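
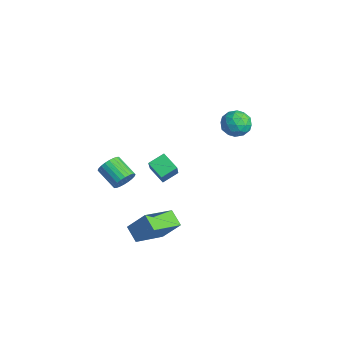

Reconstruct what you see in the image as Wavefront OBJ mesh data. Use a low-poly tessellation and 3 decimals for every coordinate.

v -0.479 -0.795 -0.824
v -1.28 -1.133 -0.29
v -0.57 0.026 -0.442
v -1.371 -0.312 0.092
v 0.651 -1.308 0.548
v -0.15 -1.646 1.082
v 0.56 -0.487 0.93
v -0.241 -0.825 1.464
v -2.132 -2.115 -1.561
v -1.8 -2.203 -1.009
v -2.876 -2.612 -0.427
v -3.208 -2.525 -0.979
v -1.877 -1.963 -0.983
v -2.953 -2.372 -0.401
v -1.993 -1.746 -1.045
v -3.069 -2.155 -0.462
v -2.13 -1.585 -1.185
v -3.206 -1.994 -0.603
v -2.267 -1.505 -1.382
v -3.343 -1.914 -0.8
v -2.384 -1.518 -1.607
v -3.46 -1.927 -1.025
v -2.462 -1.622 -1.825
v -3.538 -2.031 -1.243
v -2.491 -1.801 -2.003
v -3.567 -2.21 -1.42
v -2.464 -2.028 -2.113
v -3.54 -2.437 -1.531
v -2.387 -2.268 -2.139
v -3.463 -2.677 -1.557
v -2.271 -2.485 -2.078
v -3.347 -2.894 -1.495
v -2.134 -2.646 -1.937
v -3.21 -3.055 -1.355
v -1.997 -2.726 -1.74
v -3.073 -3.135 -1.158
v -1.88 -2.713 -1.515
v -2.956 -3.122 -0.933
v -1.802 -2.609 -1.297
v -2.878 -3.018 -0.715
v -1.773 -2.43 -1.12
v -2.849 -2.839 -0.537
v 0.594 -2.597 -3.839
v -0.227 -2.723 -3.337
v -0.068 -0.972 -4.514
v -0.888 -1.097 -4.011
v 1.168 -1.903 -2.729
v 0.348 -2.028 -2.226
v 0.507 -0.277 -3.403
v -0.314 -0.403 -2.901
v -0.801 2.856 2.71
v -0.327 3.062 2.1
v 0.227 2.418 3.36
v 0.701 2.624 2.75
v 0.351 3.189 3.194
v -0.284 3.46 2.792
v 0.184 2.02 2.668
v -0.451 2.291 2.266
v 0.282 2.546 2.074
v 0.385 3.268 2.399
v -0.485 2.212 3.061
v -0.382 2.934 3.386
v -0.654 2.998 2.348
v 0.554 2.482 3.112
v 0.349 2.815 3.373
v 0.627 2.936 3.014
v -0.629 3.232 2.755
v -0.351 3.353 2.396
v 0.048 3.427 3.039
v 0.251 2.127 3.064
v 0.529 2.248 2.705
v -0.727 2.544 2.446
v -0.449 2.665 2.087
v -0.148 2.053 2.421
v -0.018 2.815 1.974
v 0.586 2.557 2.356
v 0.283 2.202 2.308
v -0.091 2.362 2.072
v 0.042 3.24 2.165
v 0.647 2.982 2.547
v 0.441 3.315 2.808
v 0.068 3.474 2.572
v 0.4 2.936 2.15
v -0.747 2.498 2.913
v -0.142 2.24 3.295
v -0.168 2.006 2.888
v -0.541 2.165 2.652
v -0.686 2.923 3.104
v -0.082 2.665 3.486
v -0.009 3.118 3.388
v -0.383 3.278 3.152
v -0.5 2.544 3.31
f 2 4 1
f 5 2 1
f 1 4 3
f 3 5 1
f 2 8 4
f 6 2 5
f 6 8 2
f 4 8 3
f 7 5 3
f 3 8 7
f 7 6 5
f 8 6 7
f 10 9 13
f 10 13 11
f 11 13 14
f 11 14 12
f 13 9 15
f 13 15 14
f 14 15 16
f 14 16 12
f 15 9 17
f 15 17 16
f 16 17 18
f 16 18 12
f 17 9 19
f 17 19 18
f 18 19 20
f 18 20 12
f 19 9 21
f 19 21 20
f 20 21 22
f 20 22 12
f 21 9 23
f 21 23 22
f 22 23 24
f 22 24 12
f 23 9 25
f 23 25 24
f 24 25 26
f 24 26 12
f 25 9 27
f 25 27 26
f 26 27 28
f 26 28 12
f 27 9 29
f 27 29 28
f 28 29 30
f 28 30 12
f 29 9 31
f 29 31 30
f 30 31 32
f 30 32 12
f 31 9 33
f 31 33 32
f 32 33 34
f 32 34 12
f 33 9 35
f 33 35 34
f 34 35 36
f 34 36 12
f 35 9 37
f 35 37 36
f 36 37 38
f 36 38 12
f 37 9 39
f 37 39 38
f 38 39 40
f 38 40 12
f 39 9 41
f 39 41 40
f 40 41 42
f 40 42 12
f 41 9 10
f 41 10 42
f 42 10 11
f 42 11 12
f 44 46 43
f 47 44 43
f 43 46 45
f 45 47 43
f 44 50 46
f 48 44 47
f 48 50 44
f 46 50 45
f 49 47 45
f 45 50 49
f 49 48 47
f 50 48 49
f 51 88 67
f 88 62 91
f 67 91 56
f 88 91 67
f 51 67 63
f 67 56 68
f 63 68 52
f 67 68 63
f 51 63 72
f 63 52 73
f 72 73 58
f 63 73 72
f 51 72 84
f 72 58 87
f 84 87 61
f 72 87 84
f 51 84 88
f 84 61 92
f 88 92 62
f 84 92 88
f 52 68 79
f 68 56 82
f 79 82 60
f 68 82 79
f 56 91 69
f 91 62 90
f 69 90 55
f 91 90 69
f 62 92 89
f 92 61 85
f 89 85 53
f 92 85 89
f 61 87 86
f 87 58 74
f 86 74 57
f 87 74 86
f 58 73 78
f 73 52 75
f 78 75 59
f 73 75 78
f 54 80 66
f 80 60 81
f 66 81 55
f 80 81 66
f 54 66 64
f 66 55 65
f 64 65 53
f 66 65 64
f 54 64 71
f 64 53 70
f 71 70 57
f 64 70 71
f 54 71 76
f 71 57 77
f 76 77 59
f 71 77 76
f 54 76 80
f 76 59 83
f 80 83 60
f 76 83 80
f 55 81 69
f 81 60 82
f 69 82 56
f 81 82 69
f 53 65 89
f 65 55 90
f 89 90 62
f 65 90 89
f 57 70 86
f 70 53 85
f 86 85 61
f 70 85 86
f 59 77 78
f 77 57 74
f 78 74 58
f 77 74 78
f 60 83 79
f 83 59 75
f 79 75 52
f 83 75 79



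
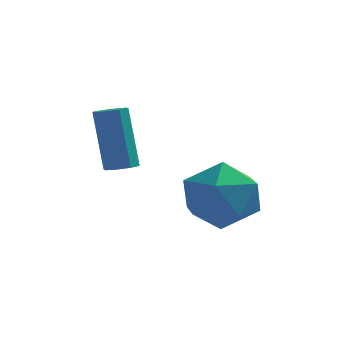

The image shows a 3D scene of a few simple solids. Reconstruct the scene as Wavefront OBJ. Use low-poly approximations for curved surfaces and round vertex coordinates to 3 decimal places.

v -1.23 -4.127 0.271
v -0.905 -4.486 0.429
v -1.305 -3.993 2.368
v -1.63 -3.633 2.209
v -0.732 -4.141 0.377
v -1.131 -3.647 2.316
v -0.85 -3.787 0.262
v -1.249 -3.293 2.201
v -1.191 -3.632 0.153
v -1.591 -3.139 2.091
v -1.555 -3.767 0.112
v -1.955 -3.274 2.051
v -1.729 -4.113 0.164
v -2.128 -3.619 2.103
v -1.611 -4.467 0.279
v -2.01 -3.973 2.218
v -1.269 -4.621 0.389
v -1.669 -4.128 2.327
v 0.395 -3.145 -1.523
v 1.436 -2.445 -1.661
v 1.364 -4.315 -0.159
v 2.405 -3.615 -0.297
v 1.385 -3.126 0.263
v 0.787 -2.403 -0.58
v 2.013 -4.357 -1.24
v 1.415 -3.634 -2.083
v 2.436 -3.194 -1.486
v 2.048 -2.433 -0.558
v 0.752 -4.327 -1.262
v 0.364 -3.566 -0.334
f 2 1 5
f 2 5 3
f 3 5 6
f 3 6 4
f 5 1 7
f 5 7 6
f 6 7 8
f 6 8 4
f 7 1 9
f 7 9 8
f 8 9 10
f 8 10 4
f 9 1 11
f 9 11 10
f 10 11 12
f 10 12 4
f 11 1 13
f 11 13 12
f 12 13 14
f 12 14 4
f 13 1 15
f 13 15 14
f 14 15 16
f 14 16 4
f 15 1 17
f 15 17 16
f 16 17 18
f 16 18 4
f 17 1 2
f 17 2 18
f 18 2 3
f 18 3 4
f 19 30 24
f 19 24 20
f 19 20 26
f 19 26 29
f 19 29 30
f 20 24 28
f 24 30 23
f 30 29 21
f 29 26 25
f 26 20 27
f 22 28 23
f 22 23 21
f 22 21 25
f 22 25 27
f 22 27 28
f 23 28 24
f 21 23 30
f 25 21 29
f 27 25 26
f 28 27 20



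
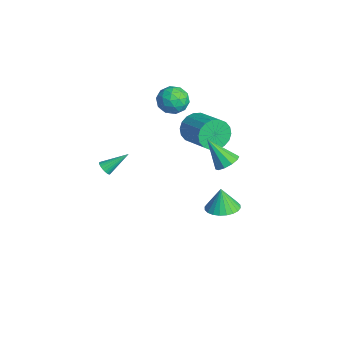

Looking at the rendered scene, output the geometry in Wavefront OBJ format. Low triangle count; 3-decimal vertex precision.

v -0.731 1.584 1.986
v -0.293 1.189 1.118
v 1.609 1.7 1.845
v 1.171 2.096 2.714
v -0.369 1.635 1.002
v 1.534 2.147 1.729
v -0.516 2.072 1.082
v 1.386 2.583 1.809
v -0.707 2.411 1.34
v 1.196 2.923 2.067
v -0.902 2.587 1.727
v 1.001 3.099 2.454
v -1.063 2.565 2.165
v 0.84 3.076 2.892
v -1.158 2.348 2.567
v 0.744 2.859 3.294
v -1.169 1.98 2.855
v 0.733 2.491 3.582
v -1.094 1.533 2.971
v 0.809 2.045 3.698
v -0.946 1.097 2.891
v 0.956 1.608 3.618
v -0.756 0.757 2.633
v 1.147 1.269 3.36
v -0.561 0.581 2.246
v 1.342 1.093 2.973
v -0.4 0.604 1.808
v 1.503 1.115 2.535
v -0.304 0.821 1.406
v 1.598 1.332 2.133
v -1.22 -3.632 -0.802
v -0.742 -3.748 -0.669
v -1.16 -2.248 0.182
v -0.711 -3.635 -0.83
v -0.758 -3.522 -0.986
v -0.875 -3.425 -1.115
v -1.044 -3.36 -1.196
v -1.241 -3.336 -1.217
v -1.434 -3.358 -1.175
v -1.595 -3.421 -1.076
v -1.699 -3.516 -0.936
v -1.73 -3.629 -0.775
v -1.683 -3.743 -0.618
v -1.566 -3.839 -0.49
v -1.396 -3.904 -0.409
v -1.2 -3.928 -0.388
v -1.007 -3.907 -0.43
v -0.846 -3.844 -0.528
v 3.74 2.016 2.34
v 4.399 1.652 2.5
v 2.88 1.124 3.86
v 4.396 2.063 2.74
v 4.143 2.456 2.827
v 3.735 2.681 2.728
v 3.329 2.652 2.481
v 3.08 2.379 2.181
v 3.083 1.968 1.941
v 3.337 1.575 1.854
v 3.744 1.35 1.953
v 4.15 1.38 2.2
v -2.075 1.293 4.233
v -1.455 1.299 3.436
v -1.865 -0.319 4.384
v -1.245 -0.313 3.587
v -0.959 0.121 4.452
v -1.089 1.118 4.359
v -2.231 -0.138 3.461
v -2.361 0.859 3.368
v -1.552 0.415 2.959
v -0.766 0.575 3.572
v -2.554 0.405 4.248
v -1.768 0.565 4.861
v -1.783 1.438 3.821
v -1.537 -0.458 3.999
v -1.368 -0.203 4.507
v -1.004 -0.199 4.039
v -1.568 1.331 4.364
v -1.204 1.335 3.895
v -0.912 0.642 4.492
v -2.116 -0.355 3.925
v -1.752 -0.351 3.456
v -2.316 1.179 3.781
v -1.952 1.183 3.313
v -2.408 0.338 3.328
v -1.476 0.922 3.073
v -1.353 -0.026 3.161
v -1.932 0.077 3.087
v -2.009 0.663 3.032
v -1.014 1.016 3.433
v -0.891 0.068 3.521
v -0.722 0.323 4.03
v -0.799 0.909 3.975
v -1.071 0.496 3.152
v -2.429 0.912 4.299
v -2.306 -0.036 4.387
v -2.521 0.071 3.845
v -2.598 0.657 3.79
v -1.967 1.006 4.659
v -1.844 0.058 4.747
v -1.311 0.317 4.788
v -1.388 0.903 4.733
v -2.249 0.484 4.668
v 0.645 2.782 -4.294
v 1.562 2.312 -4.152
v 0.395 2.738 -2.826
v 1.668 2.702 -4.122
v 1.618 3.105 -4.119
v 1.42 3.459 -4.142
v 1.104 3.709 -4.188
v 0.718 3.818 -4.251
v 0.322 3.77 -4.32
v -0.026 3.571 -4.385
v -0.272 3.252 -4.436
v -0.378 2.862 -4.466
v -0.328 2.459 -4.469
v -0.13 2.105 -4.446
v 0.186 1.855 -4.4
v 0.572 1.745 -4.338
v 0.968 1.794 -4.269
v 1.316 1.993 -4.203
f 2 1 5
f 2 5 3
f 3 5 6
f 3 6 4
f 5 1 7
f 5 7 6
f 6 7 8
f 6 8 4
f 7 1 9
f 7 9 8
f 8 9 10
f 8 10 4
f 9 1 11
f 9 11 10
f 10 11 12
f 10 12 4
f 11 1 13
f 11 13 12
f 12 13 14
f 12 14 4
f 13 1 15
f 13 15 14
f 14 15 16
f 14 16 4
f 15 1 17
f 15 17 16
f 16 17 18
f 16 18 4
f 17 1 19
f 17 19 18
f 18 19 20
f 18 20 4
f 19 1 21
f 19 21 20
f 20 21 22
f 20 22 4
f 21 1 23
f 21 23 22
f 22 23 24
f 22 24 4
f 23 1 25
f 23 25 24
f 24 25 26
f 24 26 4
f 25 1 27
f 25 27 26
f 26 27 28
f 26 28 4
f 27 1 29
f 27 29 28
f 28 29 30
f 28 30 4
f 29 1 2
f 29 2 30
f 30 2 3
f 30 3 4
f 32 31 34
f 32 34 33
f 34 31 35
f 34 35 33
f 35 31 36
f 35 36 33
f 36 31 37
f 36 37 33
f 37 31 38
f 37 38 33
f 38 31 39
f 38 39 33
f 39 31 40
f 39 40 33
f 40 31 41
f 40 41 33
f 41 31 42
f 41 42 33
f 42 31 43
f 42 43 33
f 43 31 44
f 43 44 33
f 44 31 45
f 44 45 33
f 45 31 46
f 45 46 33
f 46 31 47
f 46 47 33
f 47 31 48
f 47 48 33
f 48 31 32
f 48 32 33
f 50 49 52
f 50 52 51
f 52 49 53
f 52 53 51
f 53 49 54
f 53 54 51
f 54 49 55
f 54 55 51
f 55 49 56
f 55 56 51
f 56 49 57
f 56 57 51
f 57 49 58
f 57 58 51
f 58 49 59
f 58 59 51
f 59 49 60
f 59 60 51
f 60 49 50
f 60 50 51
f 61 98 77
f 98 72 101
f 77 101 66
f 98 101 77
f 61 77 73
f 77 66 78
f 73 78 62
f 77 78 73
f 61 73 82
f 73 62 83
f 82 83 68
f 73 83 82
f 61 82 94
f 82 68 97
f 94 97 71
f 82 97 94
f 61 94 98
f 94 71 102
f 98 102 72
f 94 102 98
f 62 78 89
f 78 66 92
f 89 92 70
f 78 92 89
f 66 101 79
f 101 72 100
f 79 100 65
f 101 100 79
f 72 102 99
f 102 71 95
f 99 95 63
f 102 95 99
f 71 97 96
f 97 68 84
f 96 84 67
f 97 84 96
f 68 83 88
f 83 62 85
f 88 85 69
f 83 85 88
f 64 90 76
f 90 70 91
f 76 91 65
f 90 91 76
f 64 76 74
f 76 65 75
f 74 75 63
f 76 75 74
f 64 74 81
f 74 63 80
f 81 80 67
f 74 80 81
f 64 81 86
f 81 67 87
f 86 87 69
f 81 87 86
f 64 86 90
f 86 69 93
f 90 93 70
f 86 93 90
f 65 91 79
f 91 70 92
f 79 92 66
f 91 92 79
f 63 75 99
f 75 65 100
f 99 100 72
f 75 100 99
f 67 80 96
f 80 63 95
f 96 95 71
f 80 95 96
f 69 87 88
f 87 67 84
f 88 84 68
f 87 84 88
f 70 93 89
f 93 69 85
f 89 85 62
f 93 85 89
f 104 103 106
f 104 106 105
f 106 103 107
f 106 107 105
f 107 103 108
f 107 108 105
f 108 103 109
f 108 109 105
f 109 103 110
f 109 110 105
f 110 103 111
f 110 111 105
f 111 103 112
f 111 112 105
f 112 103 113
f 112 113 105
f 113 103 114
f 113 114 105
f 114 103 115
f 114 115 105
f 115 103 116
f 115 116 105
f 116 103 117
f 116 117 105
f 117 103 118
f 117 118 105
f 118 103 119
f 118 119 105
f 119 103 120
f 119 120 105
f 120 103 104
f 120 104 105



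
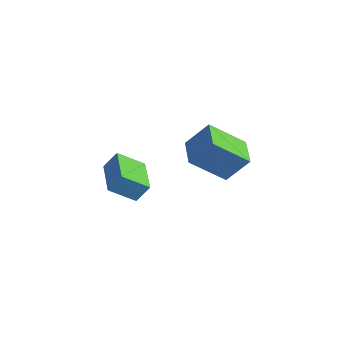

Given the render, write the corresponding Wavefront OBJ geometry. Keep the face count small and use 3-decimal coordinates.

v -1.263 2.425 0.621
v -0.637 3.198 1.771
v -0.239 3.61 -0.733
v 0.387 4.383 0.417
v -0.207 1.537 0.643
v 0.419 2.31 1.793
v 0.817 2.722 -0.711
v 1.443 3.495 0.439
v -0.817 -2.493 1.278
v -0.507 -2.013 2.049
v -2.156 -1.437 1.158
v -1.847 -0.957 1.929
v -0.073 -1.643 0.451
v 0.236 -1.163 1.222
v -1.413 -0.587 0.331
v -1.103 -0.107 1.102
f 2 4 1
f 5 2 1
f 1 4 3
f 3 5 1
f 2 8 4
f 6 2 5
f 6 8 2
f 4 8 3
f 7 5 3
f 3 8 7
f 7 6 5
f 8 6 7
f 10 12 9
f 13 10 9
f 9 12 11
f 11 13 9
f 10 16 12
f 14 10 13
f 14 16 10
f 12 16 11
f 15 13 11
f 11 16 15
f 15 14 13
f 16 14 15



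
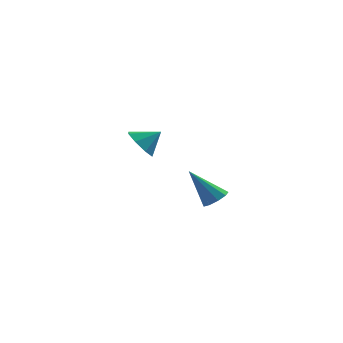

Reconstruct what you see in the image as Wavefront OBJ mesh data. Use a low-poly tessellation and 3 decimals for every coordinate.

v 2.273 -2.686 0.522
v 2.844 -2.558 0.941
v 1.027 -2.614 2.198
v 2.654 -2.133 0.781
v 2.285 -1.966 0.5
v 1.91 -2.137 0.229
v 1.706 -2.564 0.095
v 1.766 -3.049 0.161
v 2.064 -3.363 0.395
v 2.459 -3.361 0.689
v 2.767 -3.043 0.904
v -2.118 3.697 1.654
v -1.467 3.268 0.981
v -1.122 3.963 2.446
v -1.57 4.038 0.851
v -1.994 4.609 1.192
v -2.49 4.646 1.803
v -2.769 4.126 2.326
v -2.666 3.355 2.456
v -2.242 2.785 2.115
v -1.745 2.748 1.504
f 2 1 4
f 2 4 3
f 4 1 5
f 4 5 3
f 5 1 6
f 5 6 3
f 6 1 7
f 6 7 3
f 7 1 8
f 7 8 3
f 8 1 9
f 8 9 3
f 9 1 10
f 9 10 3
f 10 1 11
f 10 11 3
f 11 1 2
f 11 2 3
f 13 12 15
f 13 15 14
f 15 12 16
f 15 16 14
f 16 12 17
f 16 17 14
f 17 12 18
f 17 18 14
f 18 12 19
f 18 19 14
f 19 12 20
f 19 20 14
f 20 12 21
f 20 21 14
f 21 12 13
f 21 13 14



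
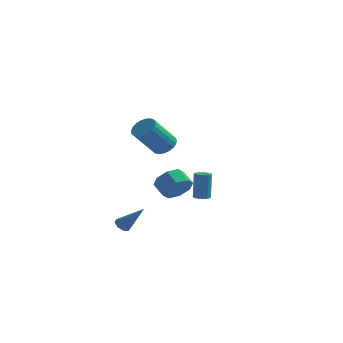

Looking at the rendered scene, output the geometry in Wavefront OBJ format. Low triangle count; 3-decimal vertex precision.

v -1.778 -3.825 -2.762
v -1.395 -3.894 -3.108
v -0.542 -3.815 -1.398
v -1.472 -3.51 -3.041
v -1.727 -3.309 -2.811
v -2.012 -3.411 -2.552
v -2.16 -3.755 -2.416
v -2.083 -4.139 -2.483
v -1.828 -4.34 -2.713
v -1.543 -4.238 -2.972
v 0.136 3.583 -3.101
v 0.573 3.325 -3.055
v 0.541 3.578 -1.314
v 0.104 3.837 -1.359
v 0.644 3.538 -3.085
v 0.612 3.792 -1.343
v 0.614 3.761 -3.118
v 0.582 4.015 -1.376
v 0.489 3.948 -3.147
v 0.457 4.202 -1.406
v 0.295 4.063 -3.168
v 0.262 4.317 -1.426
v 0.069 4.083 -3.175
v 0.036 4.337 -1.433
v -0.144 4.004 -3.167
v -0.176 4.258 -1.426
v -0.301 3.842 -3.146
v -0.333 4.095 -1.405
v -0.372 3.628 -3.117
v -0.404 3.882 -1.375
v -0.342 3.405 -3.084
v -0.374 3.659 -1.342
v -0.217 3.218 -3.054
v -0.249 3.472 -1.313
v -0.022 3.103 -3.034
v -0.055 3.357 -1.292
v 0.204 3.083 -3.027
v 0.171 3.337 -1.285
v 0.416 3.162 -3.034
v 0.384 3.416 -1.293
v -0.672 -0.322 2.14
v 0.008 -0.724 2.162
v -0.748 -1.92 3.741
v -1.428 -1.518 3.72
v 0.066 -0.481 2.374
v -0.69 -1.676 3.953
v -0.003 -0.209 2.546
v -0.76 -1.405 4.125
v -0.188 0.042 2.648
v -0.945 -1.153 4.227
v -0.457 0.231 2.662
v -1.213 -0.964 4.241
v -0.763 0.324 2.586
v -1.519 -0.872 4.165
v -1.053 0.305 2.433
v -1.809 -0.89 4.012
v -1.277 0.178 2.229
v -2.033 -1.018 3.808
v -1.397 -0.036 2.01
v -2.153 -1.231 3.589
v -1.391 -0.299 1.814
v -2.147 -1.495 3.393
v -1.261 -0.567 1.674
v -2.017 -1.762 3.253
v -1.029 -0.792 1.614
v -1.785 -1.987 3.194
v -0.735 -0.935 1.646
v -1.491 -2.131 3.225
v -0.431 -0.973 1.763
v -1.187 -2.169 3.343
v -0.168 -0.899 1.946
v -0.924 -2.094 3.525
v 1.454 -4.003 0.374
v 2.092 -3.456 0.722
v 1.384 -2.97 1.255
v 0.746 -3.517 0.906
v 1.82 -3.206 0.132
v 1.112 -2.72 0.664
v 1.333 -3.423 -0.317
v 0.626 -2.937 0.215
v 0.917 -3.98 -0.361
v 0.21 -3.494 0.171
v 0.816 -4.55 0.025
v 0.108 -4.064 0.558
v 1.088 -4.8 0.616
v 0.38 -4.314 1.148
v 1.574 -4.583 1.065
v 0.867 -4.097 1.597
v 1.99 -4.026 1.109
v 1.283 -3.54 1.641
f 2 1 4
f 2 4 3
f 4 1 5
f 4 5 3
f 5 1 6
f 5 6 3
f 6 1 7
f 6 7 3
f 7 1 8
f 7 8 3
f 8 1 9
f 8 9 3
f 9 1 10
f 9 10 3
f 10 1 2
f 10 2 3
f 12 11 15
f 12 15 13
f 13 15 16
f 13 16 14
f 15 11 17
f 15 17 16
f 16 17 18
f 16 18 14
f 17 11 19
f 17 19 18
f 18 19 20
f 18 20 14
f 19 11 21
f 19 21 20
f 20 21 22
f 20 22 14
f 21 11 23
f 21 23 22
f 22 23 24
f 22 24 14
f 23 11 25
f 23 25 24
f 24 25 26
f 24 26 14
f 25 11 27
f 25 27 26
f 26 27 28
f 26 28 14
f 27 11 29
f 27 29 28
f 28 29 30
f 28 30 14
f 29 11 31
f 29 31 30
f 30 31 32
f 30 32 14
f 31 11 33
f 31 33 32
f 32 33 34
f 32 34 14
f 33 11 35
f 33 35 34
f 34 35 36
f 34 36 14
f 35 11 37
f 35 37 36
f 36 37 38
f 36 38 14
f 37 11 39
f 37 39 38
f 38 39 40
f 38 40 14
f 39 11 12
f 39 12 40
f 40 12 13
f 40 13 14
f 42 41 45
f 42 45 43
f 43 45 46
f 43 46 44
f 45 41 47
f 45 47 46
f 46 47 48
f 46 48 44
f 47 41 49
f 47 49 48
f 48 49 50
f 48 50 44
f 49 41 51
f 49 51 50
f 50 51 52
f 50 52 44
f 51 41 53
f 51 53 52
f 52 53 54
f 52 54 44
f 53 41 55
f 53 55 54
f 54 55 56
f 54 56 44
f 55 41 57
f 55 57 56
f 56 57 58
f 56 58 44
f 57 41 59
f 57 59 58
f 58 59 60
f 58 60 44
f 59 41 61
f 59 61 60
f 60 61 62
f 60 62 44
f 61 41 63
f 61 63 62
f 62 63 64
f 62 64 44
f 63 41 65
f 63 65 64
f 64 65 66
f 64 66 44
f 65 41 67
f 65 67 66
f 66 67 68
f 66 68 44
f 67 41 69
f 67 69 68
f 68 69 70
f 68 70 44
f 69 41 71
f 69 71 70
f 70 71 72
f 70 72 44
f 71 41 42
f 71 42 72
f 72 42 43
f 72 43 44
f 74 73 77
f 74 77 75
f 75 77 78
f 75 78 76
f 77 73 79
f 77 79 78
f 78 79 80
f 78 80 76
f 79 73 81
f 79 81 80
f 80 81 82
f 80 82 76
f 81 73 83
f 81 83 82
f 82 83 84
f 82 84 76
f 83 73 85
f 83 85 84
f 84 85 86
f 84 86 76
f 85 73 87
f 85 87 86
f 86 87 88
f 86 88 76
f 87 73 89
f 87 89 88
f 88 89 90
f 88 90 76
f 89 73 74
f 89 74 90
f 90 74 75
f 90 75 76



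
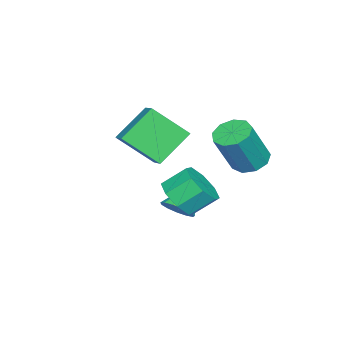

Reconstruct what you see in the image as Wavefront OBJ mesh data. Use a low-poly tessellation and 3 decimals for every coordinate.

v 4.209 2.603 0.81
v 4.934 2.422 1.428
v 4.477 3.255 2.209
v 3.751 3.437 1.59
v 5.099 2.963 0.947
v 4.642 3.796 1.728
v 4.742 3.293 0.386
v 4.285 4.127 1.166
v 4.073 3.219 0.073
v 3.616 4.053 0.853
v 3.483 2.785 0.191
v 3.026 3.618 0.972
v 3.318 2.244 0.672
v 2.861 3.077 1.453
v 3.675 1.913 1.234
v 3.218 2.747 2.014
v 4.344 1.987 1.547
v 3.887 2.821 2.327
v -0.624 3.681 0.665
v -0.123 3.107 0.286
v 0.764 2.646 2.156
v 0.264 3.219 2.535
v 0.138 3.627 0.291
v 1.025 3.166 2.16
v 0.042 4.172 0.471
v 0.929 3.711 2.34
v -0.365 4.487 0.741
v 0.522 4.025 2.611
v -0.893 4.424 0.977
v -0.006 3.963 2.846
v -1.295 4.014 1.066
v -0.408 3.553 2.936
v -1.383 3.448 0.968
v -0.496 2.987 2.838
v -1.116 2.99 0.728
v -0.228 2.529 2.598
v -0.618 2.856 0.459
v 0.269 2.395 2.329
v 2.781 1.993 -0.731
v 3.282 2.023 -0.187
v 1.679 2.247 0.271
v 3.241 2.413 -0.331
v 3.054 2.669 -0.601
v 2.78 2.71 -0.913
v 2.506 2.524 -1.167
v 2.32 2.17 -1.282
v 2.28 1.759 -1.222
v 2.399 1.423 -1.006
v 2.639 1.267 -0.703
v 2.924 1.343 -0.408
v 3.164 1.624 -0.216
v -0.221 -0.661 2.902
v 0.647 -0.004 3.407
v -0.596 0.823 1.615
v 0.272 1.48 2.12
v 1.048 -1.4 1.68
v 1.916 -0.743 2.185
v 0.673 0.084 0.393
v 1.541 0.741 0.898
f 2 1 5
f 2 5 3
f 3 5 6
f 3 6 4
f 5 1 7
f 5 7 6
f 6 7 8
f 6 8 4
f 7 1 9
f 7 9 8
f 8 9 10
f 8 10 4
f 9 1 11
f 9 11 10
f 10 11 12
f 10 12 4
f 11 1 13
f 11 13 12
f 12 13 14
f 12 14 4
f 13 1 15
f 13 15 14
f 14 15 16
f 14 16 4
f 15 1 17
f 15 17 16
f 16 17 18
f 16 18 4
f 17 1 2
f 17 2 18
f 18 2 3
f 18 3 4
f 20 19 23
f 20 23 21
f 21 23 24
f 21 24 22
f 23 19 25
f 23 25 24
f 24 25 26
f 24 26 22
f 25 19 27
f 25 27 26
f 26 27 28
f 26 28 22
f 27 19 29
f 27 29 28
f 28 29 30
f 28 30 22
f 29 19 31
f 29 31 30
f 30 31 32
f 30 32 22
f 31 19 33
f 31 33 32
f 32 33 34
f 32 34 22
f 33 19 35
f 33 35 34
f 34 35 36
f 34 36 22
f 35 19 37
f 35 37 36
f 36 37 38
f 36 38 22
f 37 19 20
f 37 20 38
f 38 20 21
f 38 21 22
f 40 39 42
f 40 42 41
f 42 39 43
f 42 43 41
f 43 39 44
f 43 44 41
f 44 39 45
f 44 45 41
f 45 39 46
f 45 46 41
f 46 39 47
f 46 47 41
f 47 39 48
f 47 48 41
f 48 39 49
f 48 49 41
f 49 39 50
f 49 50 41
f 50 39 51
f 50 51 41
f 51 39 40
f 51 40 41
f 53 55 52
f 56 53 52
f 52 55 54
f 54 56 52
f 53 59 55
f 57 53 56
f 57 59 53
f 55 59 54
f 58 56 54
f 54 59 58
f 58 57 56
f 59 57 58



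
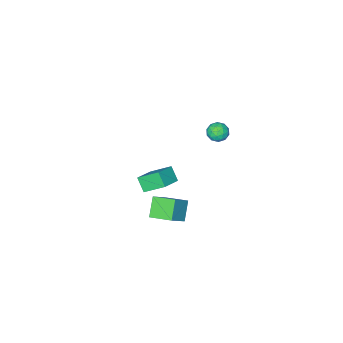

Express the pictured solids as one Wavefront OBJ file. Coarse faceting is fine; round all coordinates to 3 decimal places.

v 1.12 -2.898 -3.033
v 1.026 -3.605 -2.276
v 2.361 -2.524 -2.529
v 2.266 -3.231 -1.773
v 1.814 -3.969 -3.947
v 1.719 -4.676 -3.191
v 3.054 -3.595 -3.444
v 2.96 -4.302 -2.687
v 1.102 0.538 4.183
v 1.413 0.011 3.904
v 0.267 0.409 3.496
v 0.578 -0.118 3.217
v 0.34 -0.162 3.845
v 0.856 -0.082 4.269
v 0.824 0.502 3.131
v 1.34 0.582 3.555
v 1.241 -0.011 3.253
v 0.942 -0.422 3.695
v 0.738 0.842 3.705
v 0.439 0.431 4.147
v 1.331 0.286 4.104
v 0.349 0.134 3.296
v 0.209 0.109 3.665
v 0.392 -0.201 3.501
v 1.003 0.231 4.318
v 1.186 -0.079 4.154
v 0.555 -0.18 4.12
v 0.494 0.499 3.246
v 0.677 0.189 3.082
v 1.288 0.621 3.899
v 1.471 0.311 3.735
v 1.125 0.6 3.28
v 1.413 -0.037 3.557
v 0.922 -0.113 3.154
v 1.067 0.252 3.103
v 1.37 0.298 3.352
v 1.237 -0.279 3.817
v 0.746 -0.354 3.413
v 0.606 -0.38 3.782
v 0.909 -0.333 4.031
v 1.136 -0.292 3.434
v 0.934 0.774 3.987
v 0.443 0.699 3.583
v 0.771 0.753 3.369
v 1.074 0.8 3.618
v 0.758 0.533 4.246
v 0.267 0.457 3.843
v 0.31 0.122 4.048
v 0.613 0.168 4.297
v 0.544 0.712 3.966
v 2.001 -2.894 -4.092
v 3.122 -2.671 -3.075
v 1.418 -1.605 -3.731
v 2.54 -1.382 -2.715
v 2.76 -2.278 -5.065
v 3.882 -2.055 -4.049
v 2.178 -0.989 -4.705
v 3.299 -0.766 -3.688
f 2 4 1
f 5 2 1
f 1 4 3
f 3 5 1
f 2 8 4
f 6 2 5
f 6 8 2
f 4 8 3
f 7 5 3
f 3 8 7
f 7 6 5
f 8 6 7
f 9 46 25
f 46 20 49
f 25 49 14
f 46 49 25
f 9 25 21
f 25 14 26
f 21 26 10
f 25 26 21
f 9 21 30
f 21 10 31
f 30 31 16
f 21 31 30
f 9 30 42
f 30 16 45
f 42 45 19
f 30 45 42
f 9 42 46
f 42 19 50
f 46 50 20
f 42 50 46
f 10 26 37
f 26 14 40
f 37 40 18
f 26 40 37
f 14 49 27
f 49 20 48
f 27 48 13
f 49 48 27
f 20 50 47
f 50 19 43
f 47 43 11
f 50 43 47
f 19 45 44
f 45 16 32
f 44 32 15
f 45 32 44
f 16 31 36
f 31 10 33
f 36 33 17
f 31 33 36
f 12 38 24
f 38 18 39
f 24 39 13
f 38 39 24
f 12 24 22
f 24 13 23
f 22 23 11
f 24 23 22
f 12 22 29
f 22 11 28
f 29 28 15
f 22 28 29
f 12 29 34
f 29 15 35
f 34 35 17
f 29 35 34
f 12 34 38
f 34 17 41
f 38 41 18
f 34 41 38
f 13 39 27
f 39 18 40
f 27 40 14
f 39 40 27
f 11 23 47
f 23 13 48
f 47 48 20
f 23 48 47
f 15 28 44
f 28 11 43
f 44 43 19
f 28 43 44
f 17 35 36
f 35 15 32
f 36 32 16
f 35 32 36
f 18 41 37
f 41 17 33
f 37 33 10
f 41 33 37
f 52 54 51
f 55 52 51
f 51 54 53
f 53 55 51
f 52 58 54
f 56 52 55
f 56 58 52
f 54 58 53
f 57 55 53
f 53 58 57
f 57 56 55
f 58 56 57



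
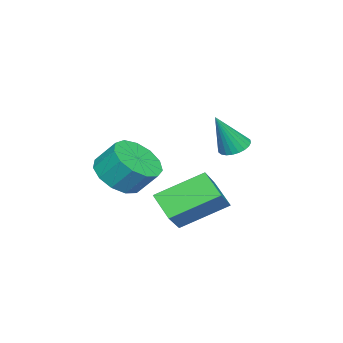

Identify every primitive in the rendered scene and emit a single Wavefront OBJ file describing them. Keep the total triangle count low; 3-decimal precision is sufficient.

v -1.609 2.455 -3.434
v -2.064 1.634 -2.687
v -0.463 2.653 -2.519
v -0.918 1.831 -1.772
v -0.602 1.029 -4.388
v -1.057 0.207 -3.641
v 0.544 1.226 -3.473
v 0.089 0.405 -2.726
v -0.53 3.076 -0.232
v -0.226 2.653 -0.486
v 0.11 2.684 1.192
v -0.082 2.827 -0.502
v -0.007 3.039 -0.478
v -0.011 3.256 -0.416
v -0.094 3.447 -0.326
v -0.244 3.58 -0.222
v -0.437 3.638 -0.119
v -0.644 3.609 -0.033
v -0.835 3.5 0.022
v -0.979 3.326 0.039
v -1.054 3.114 0.014
v -1.05 2.897 -0.048
v -0.967 2.706 -0.137
v -0.817 2.572 -0.242
v -0.624 2.515 -0.345
v -0.416 2.543 -0.43
v -0.261 -1.125 -2.196
v 0.696 -0.829 -2.389
v 0.638 -0.059 -1.496
v -0.319 -0.355 -1.304
v 0.355 -0.489 -2.704
v 0.297 0.28 -1.811
v -0.181 -0.352 -2.857
v -0.24 0.418 -1.964
v -0.743 -0.459 -2.801
v -0.801 0.31 -1.908
v -1.152 -0.778 -2.553
v -1.21 -0.009 -1.66
v -1.278 -1.207 -2.191
v -1.336 -0.438 -1.299
v -1.081 -1.61 -1.832
v -1.139 -0.841 -0.939
v -0.623 -1.859 -1.588
v -0.682 -1.089 -0.695
v -0.051 -1.874 -1.537
v -0.109 -1.105 -0.644
v 0.455 -1.652 -1.696
v 0.396 -0.882 -0.803
v 0.733 -1.262 -2.013
v 0.675 -0.493 -1.12
f 2 4 1
f 5 2 1
f 1 4 3
f 3 5 1
f 2 8 4
f 6 2 5
f 6 8 2
f 4 8 3
f 7 5 3
f 3 8 7
f 7 6 5
f 8 6 7
f 10 9 12
f 10 12 11
f 12 9 13
f 12 13 11
f 13 9 14
f 13 14 11
f 14 9 15
f 14 15 11
f 15 9 16
f 15 16 11
f 16 9 17
f 16 17 11
f 17 9 18
f 17 18 11
f 18 9 19
f 18 19 11
f 19 9 20
f 19 20 11
f 20 9 21
f 20 21 11
f 21 9 22
f 21 22 11
f 22 9 23
f 22 23 11
f 23 9 24
f 23 24 11
f 24 9 25
f 24 25 11
f 25 9 26
f 25 26 11
f 26 9 10
f 26 10 11
f 28 27 31
f 28 31 29
f 29 31 32
f 29 32 30
f 31 27 33
f 31 33 32
f 32 33 34
f 32 34 30
f 33 27 35
f 33 35 34
f 34 35 36
f 34 36 30
f 35 27 37
f 35 37 36
f 36 37 38
f 36 38 30
f 37 27 39
f 37 39 38
f 38 39 40
f 38 40 30
f 39 27 41
f 39 41 40
f 40 41 42
f 40 42 30
f 41 27 43
f 41 43 42
f 42 43 44
f 42 44 30
f 43 27 45
f 43 45 44
f 44 45 46
f 44 46 30
f 45 27 47
f 45 47 46
f 46 47 48
f 46 48 30
f 47 27 49
f 47 49 48
f 48 49 50
f 48 50 30
f 49 27 28
f 49 28 50
f 50 28 29
f 50 29 30



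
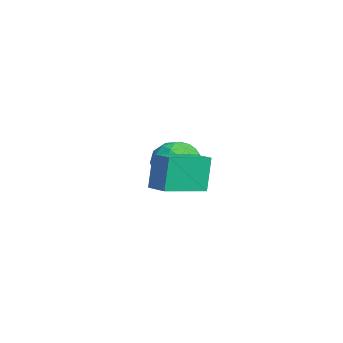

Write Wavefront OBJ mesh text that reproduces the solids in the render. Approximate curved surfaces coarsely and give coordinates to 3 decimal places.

v -1.067 -0.685 -0.143
v -0.035 -1.201 0.252
v -2.025 -1.399 1.428
v -0.993 -1.915 1.823
v -1.11 -0.7 1.83
v -0.518 -0.259 0.859
v -1.542 -2.341 0.821
v -0.95 -1.9 -0.15
v -0.328 -2.224 0.848
v -0.061 -1.21 1.471
v -1.999 -1.39 0.209
v -1.732 -0.376 0.832
v -0.467 -0.881 -0.083
v -1.593 -1.719 1.763
v -1.662 -1.006 1.767
v -1.055 -1.309 2
v -0.751 -0.327 0.273
v -0.144 -0.63 0.506
v -0.776 -0.336 1.433
v -1.916 -1.97 1.174
v -1.309 -2.273 1.407
v -1.005 -1.291 -0.32
v -0.398 -1.594 -0.087
v -1.284 -2.264 0.247
v -0.033 -1.785 0.499
v -0.596 -2.204 1.423
v -0.919 -2.455 0.834
v -0.571 -2.195 0.263
v 0.124 -1.189 0.866
v -0.439 -1.608 1.789
v -0.507 -0.895 1.793
v -0.159 -0.636 1.222
v -0.048 -1.79 1.216
v -1.621 -0.992 -0.109
v -2.184 -1.411 0.814
v -1.901 -1.964 0.458
v -1.553 -1.705 -0.113
v -1.464 -0.396 0.257
v -2.027 -0.815 1.181
v -1.489 -0.405 1.417
v -1.141 -0.145 0.846
v -2.012 -0.81 0.464
v 2.902 -1.044 0.819
v 2.496 -0.821 2.548
v 3.836 -0.463 0.964
v 3.43 -0.239 2.692
v 3.97 -2.881 1.308
v 3.564 -2.657 3.036
v 4.904 -2.299 1.452
v 4.498 -2.076 3.181
f 1 38 17
f 38 12 41
f 17 41 6
f 38 41 17
f 1 17 13
f 17 6 18
f 13 18 2
f 17 18 13
f 1 13 22
f 13 2 23
f 22 23 8
f 13 23 22
f 1 22 34
f 22 8 37
f 34 37 11
f 22 37 34
f 1 34 38
f 34 11 42
f 38 42 12
f 34 42 38
f 2 18 29
f 18 6 32
f 29 32 10
f 18 32 29
f 6 41 19
f 41 12 40
f 19 40 5
f 41 40 19
f 12 42 39
f 42 11 35
f 39 35 3
f 42 35 39
f 11 37 36
f 37 8 24
f 36 24 7
f 37 24 36
f 8 23 28
f 23 2 25
f 28 25 9
f 23 25 28
f 4 30 16
f 30 10 31
f 16 31 5
f 30 31 16
f 4 16 14
f 16 5 15
f 14 15 3
f 16 15 14
f 4 14 21
f 14 3 20
f 21 20 7
f 14 20 21
f 4 21 26
f 21 7 27
f 26 27 9
f 21 27 26
f 4 26 30
f 26 9 33
f 30 33 10
f 26 33 30
f 5 31 19
f 31 10 32
f 19 32 6
f 31 32 19
f 3 15 39
f 15 5 40
f 39 40 12
f 15 40 39
f 7 20 36
f 20 3 35
f 36 35 11
f 20 35 36
f 9 27 28
f 27 7 24
f 28 24 8
f 27 24 28
f 10 33 29
f 33 9 25
f 29 25 2
f 33 25 29
f 44 46 43
f 47 44 43
f 43 46 45
f 45 47 43
f 44 50 46
f 48 44 47
f 48 50 44
f 46 50 45
f 49 47 45
f 45 50 49
f 49 48 47
f 50 48 49



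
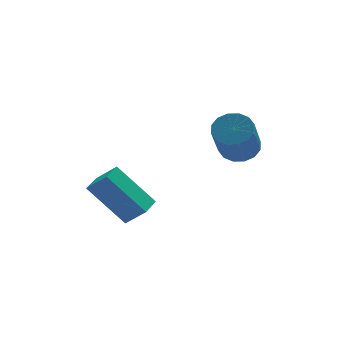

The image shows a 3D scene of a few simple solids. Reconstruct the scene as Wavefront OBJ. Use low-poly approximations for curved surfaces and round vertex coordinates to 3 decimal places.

v 0.518 -0.58 -1.909
v -0.68 0.269 -0.339
v -0.098 -0.051 -2.666
v -1.297 0.798 -1.096
v 1.117 0.182 -1.864
v -0.082 1.031 -0.294
v 0.5 0.711 -2.621
v -0.698 1.56 -1.051
v 3.932 -0.83 1.018
v 4.325 -0.371 1.512
v 3.701 -1.372 2.937
v 3.308 -1.83 2.442
v 3.962 -0.198 1.474
v 3.338 -1.199 2.899
v 3.592 -0.194 1.315
v 2.967 -1.195 2.74
v 3.312 -0.36 1.075
v 2.687 -1.361 2.5
v 3.199 -0.652 0.821
v 2.574 -1.653 2.246
v 3.282 -0.992 0.619
v 2.657 -1.993 2.043
v 3.539 -1.288 0.523
v 2.915 -2.289 1.948
v 3.902 -1.461 0.561
v 3.278 -2.462 1.986
v 4.273 -1.465 0.72
v 3.648 -2.466 2.145
v 4.553 -1.299 0.96
v 3.928 -2.3 2.385
v 4.666 -1.007 1.214
v 4.041 -2.008 2.639
v 4.583 -0.667 1.417
v 3.958 -1.668 2.841
f 2 4 1
f 5 2 1
f 1 4 3
f 3 5 1
f 2 8 4
f 6 2 5
f 6 8 2
f 4 8 3
f 7 5 3
f 3 8 7
f 7 6 5
f 8 6 7
f 10 9 13
f 10 13 11
f 11 13 14
f 11 14 12
f 13 9 15
f 13 15 14
f 14 15 16
f 14 16 12
f 15 9 17
f 15 17 16
f 16 17 18
f 16 18 12
f 17 9 19
f 17 19 18
f 18 19 20
f 18 20 12
f 19 9 21
f 19 21 20
f 20 21 22
f 20 22 12
f 21 9 23
f 21 23 22
f 22 23 24
f 22 24 12
f 23 9 25
f 23 25 24
f 24 25 26
f 24 26 12
f 25 9 27
f 25 27 26
f 26 27 28
f 26 28 12
f 27 9 29
f 27 29 28
f 28 29 30
f 28 30 12
f 29 9 31
f 29 31 30
f 30 31 32
f 30 32 12
f 31 9 33
f 31 33 32
f 32 33 34
f 32 34 12
f 33 9 10
f 33 10 34
f 34 10 11
f 34 11 12



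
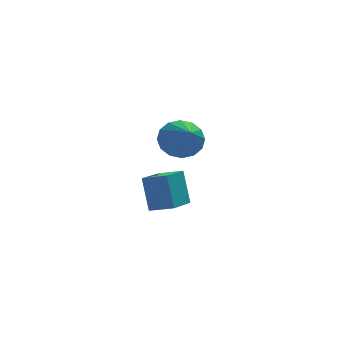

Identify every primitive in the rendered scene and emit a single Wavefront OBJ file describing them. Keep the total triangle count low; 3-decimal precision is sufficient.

v -1.83 -1.324 -4.286
v -1.967 -0.797 -2.964
v -1.005 -0.133 -4.675
v -1.142 0.394 -3.352
v -1.058 -1.774 -4.028
v -1.195 -1.247 -2.705
v -0.233 -0.583 -4.416
v -0.37 -0.056 -3.094
v 0.355 3.661 -3.207
v 0.865 4.071 -2.589
v 0.405 2.159 -2.253
v 0.426 4.144 -2.451
v -0.032 4.088 -2.516
v -0.386 3.917 -2.766
v -0.542 3.678 -3.134
v -0.457 3.434 -3.522
v -0.155 3.251 -3.825
v 0.284 3.178 -3.963
v 0.742 3.234 -3.899
v 1.096 3.405 -3.649
v 1.252 3.644 -3.281
v 1.167 3.888 -2.893
f 2 4 1
f 5 2 1
f 1 4 3
f 3 5 1
f 2 8 4
f 6 2 5
f 6 8 2
f 4 8 3
f 7 5 3
f 3 8 7
f 7 6 5
f 8 6 7
f 10 9 12
f 10 12 11
f 12 9 13
f 12 13 11
f 13 9 14
f 13 14 11
f 14 9 15
f 14 15 11
f 15 9 16
f 15 16 11
f 16 9 17
f 16 17 11
f 17 9 18
f 17 18 11
f 18 9 19
f 18 19 11
f 19 9 20
f 19 20 11
f 20 9 21
f 20 21 11
f 21 9 22
f 21 22 11
f 22 9 10
f 22 10 11



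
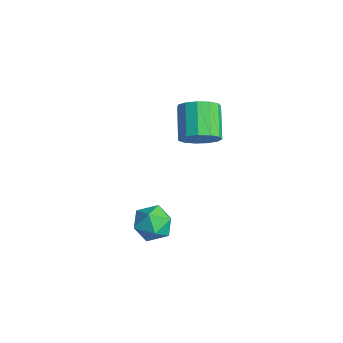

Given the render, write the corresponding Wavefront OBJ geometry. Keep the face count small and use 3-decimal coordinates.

v 2.053 1.63 0.122
v 2.329 1.419 0.611
v 1.523 1.84 1.247
v 1.247 2.05 0.758
v 2.451 1.73 0.559
v 1.645 2.151 1.196
v 2.446 2.009 0.369
v 1.64 2.43 1.005
v 2.317 2.168 0.1
v 1.511 2.589 0.736
v 2.103 2.156 -0.162
v 1.297 2.577 0.474
v 1.874 1.976 -0.334
v 1.068 2.397 0.303
v 1.701 1.687 -0.361
v 0.895 2.108 0.276
v 1.641 1.379 -0.235
v 0.835 1.8 0.402
v 1.711 1.151 0.004
v 0.905 1.572 0.641
v 1.889 1.075 0.281
v 1.083 1.496 0.918
v 2.12 1.175 0.507
v 1.314 1.595 1.144
v 1.957 0.407 -2.305
v 2.578 0.428 -2.418
v 1.842 -0.268 -3.062
v 2.463 -0.247 -3.175
v 2.248 -0.511 -2.644
v 2.319 -0.094 -2.176
v 2.101 0.254 -3.304
v 2.172 0.671 -2.836
v 2.666 0.334 -3.036
v 2.757 -0.139 -2.628
v 1.663 0.299 -2.852
v 1.754 -0.174 -2.444
f 2 1 5
f 2 5 3
f 3 5 6
f 3 6 4
f 5 1 7
f 5 7 6
f 6 7 8
f 6 8 4
f 7 1 9
f 7 9 8
f 8 9 10
f 8 10 4
f 9 1 11
f 9 11 10
f 10 11 12
f 10 12 4
f 11 1 13
f 11 13 12
f 12 13 14
f 12 14 4
f 13 1 15
f 13 15 14
f 14 15 16
f 14 16 4
f 15 1 17
f 15 17 16
f 16 17 18
f 16 18 4
f 17 1 19
f 17 19 18
f 18 19 20
f 18 20 4
f 19 1 21
f 19 21 20
f 20 21 22
f 20 22 4
f 21 1 23
f 21 23 22
f 22 23 24
f 22 24 4
f 23 1 2
f 23 2 24
f 24 2 3
f 24 3 4
f 25 36 30
f 25 30 26
f 25 26 32
f 25 32 35
f 25 35 36
f 26 30 34
f 30 36 29
f 36 35 27
f 35 32 31
f 32 26 33
f 28 34 29
f 28 29 27
f 28 27 31
f 28 31 33
f 28 33 34
f 29 34 30
f 27 29 36
f 31 27 35
f 33 31 32
f 34 33 26



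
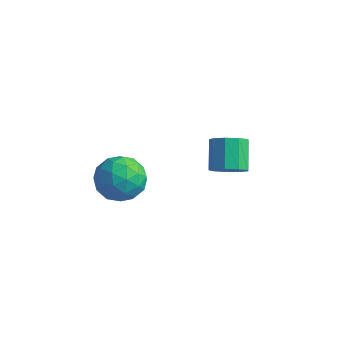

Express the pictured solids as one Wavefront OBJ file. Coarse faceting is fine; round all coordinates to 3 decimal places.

v 3.074 1.506 0.638
v 3.531 1.985 0.481
v 3.003 2.752 1.285
v 2.546 2.274 1.442
v 3.16 2.021 0.203
v 2.632 2.789 1.006
v 2.749 1.817 0.128
v 2.221 2.584 0.931
v 2.49 1.467 0.292
v 1.962 2.234 1.095
v 2.505 1.135 0.618
v 1.976 1.903 1.421
v 2.785 0.978 0.954
v 2.257 1.745 1.757
v 3.201 1.067 1.142
v 2.673 1.834 1.945
v 3.558 1.362 1.094
v 3.03 2.129 1.897
v 3.688 1.725 0.833
v 3.16 2.492 1.637
v 0.313 -1.586 2.007
v 0.811 -1.135 1.355
v 1.409 -2.625 2.125
v 1.907 -2.174 1.473
v 1.782 -1.788 2.317
v 1.104 -1.146 2.244
v 1.116 -2.614 1.236
v 0.438 -1.972 1.163
v 1.307 -1.77 0.879
v 1.719 -1.26 1.547
v 0.501 -2.5 1.933
v 0.913 -1.99 2.601
v 0.466 -1.27 1.67
v 1.754 -2.49 1.81
v 1.68 -2.264 2.305
v 1.973 -1.999 1.922
v 0.638 -1.276 2.193
v 0.931 -1.011 1.81
v 1.501 -1.395 2.375
v 1.289 -2.749 1.67
v 1.582 -2.484 1.287
v 0.247 -1.761 1.558
v 0.54 -1.496 1.175
v 0.719 -2.365 1.105
v 1.05 -1.378 1.008
v 1.694 -1.988 1.077
v 1.229 -2.247 0.938
v 0.831 -1.869 0.895
v 1.292 -1.078 1.4
v 1.936 -1.688 1.47
v 1.862 -1.462 1.966
v 1.465 -1.084 1.923
v 1.584 -1.451 1.12
v 0.284 -2.072 2.01
v 0.928 -2.682 2.08
v 0.755 -2.676 1.557
v 0.358 -2.298 1.514
v 0.526 -1.772 2.403
v 1.17 -2.382 2.472
v 1.389 -1.891 2.585
v 0.991 -1.513 2.542
v 0.636 -2.309 2.36
f 2 1 5
f 2 5 3
f 3 5 6
f 3 6 4
f 5 1 7
f 5 7 6
f 6 7 8
f 6 8 4
f 7 1 9
f 7 9 8
f 8 9 10
f 8 10 4
f 9 1 11
f 9 11 10
f 10 11 12
f 10 12 4
f 11 1 13
f 11 13 12
f 12 13 14
f 12 14 4
f 13 1 15
f 13 15 14
f 14 15 16
f 14 16 4
f 15 1 17
f 15 17 16
f 16 17 18
f 16 18 4
f 17 1 19
f 17 19 18
f 18 19 20
f 18 20 4
f 19 1 2
f 19 2 20
f 20 2 3
f 20 3 4
f 21 58 37
f 58 32 61
f 37 61 26
f 58 61 37
f 21 37 33
f 37 26 38
f 33 38 22
f 37 38 33
f 21 33 42
f 33 22 43
f 42 43 28
f 33 43 42
f 21 42 54
f 42 28 57
f 54 57 31
f 42 57 54
f 21 54 58
f 54 31 62
f 58 62 32
f 54 62 58
f 22 38 49
f 38 26 52
f 49 52 30
f 38 52 49
f 26 61 39
f 61 32 60
f 39 60 25
f 61 60 39
f 32 62 59
f 62 31 55
f 59 55 23
f 62 55 59
f 31 57 56
f 57 28 44
f 56 44 27
f 57 44 56
f 28 43 48
f 43 22 45
f 48 45 29
f 43 45 48
f 24 50 36
f 50 30 51
f 36 51 25
f 50 51 36
f 24 36 34
f 36 25 35
f 34 35 23
f 36 35 34
f 24 34 41
f 34 23 40
f 41 40 27
f 34 40 41
f 24 41 46
f 41 27 47
f 46 47 29
f 41 47 46
f 24 46 50
f 46 29 53
f 50 53 30
f 46 53 50
f 25 51 39
f 51 30 52
f 39 52 26
f 51 52 39
f 23 35 59
f 35 25 60
f 59 60 32
f 35 60 59
f 27 40 56
f 40 23 55
f 56 55 31
f 40 55 56
f 29 47 48
f 47 27 44
f 48 44 28
f 47 44 48
f 30 53 49
f 53 29 45
f 49 45 22
f 53 45 49



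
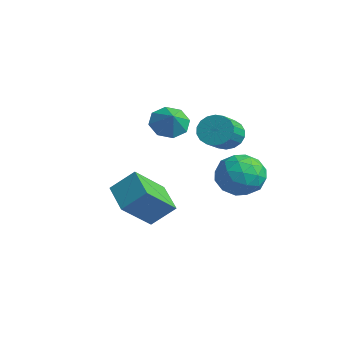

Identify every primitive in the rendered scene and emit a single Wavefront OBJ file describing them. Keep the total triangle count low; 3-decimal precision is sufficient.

v -3.803 1.557 1.819
v -3.184 2.138 1.309
v -2.917 1.283 2.581
v -3.544 2.512 1.861
v -4.055 2.326 2.389
v -4.419 1.69 2.582
v -4.421 0.976 2.329
v -4.061 0.602 1.776
v -3.55 0.788 1.249
v -3.187 1.424 1.055
v -1.617 -2.677 -0.671
v -1.071 -1.687 0.345
v -1.896 -1.048 -2.108
v -1.351 -0.058 -1.092
v 0.011 -2.942 -1.288
v 0.556 -1.952 -0.272
v -0.269 -1.313 -2.725
v 0.277 -0.323 -1.709
v -0.483 2.675 2.01
v 0.154 2.714 1.39
v 0.959 1.644 2.149
v 0.323 1.605 2.77
v 0.269 2.987 1.652
v 1.075 1.917 2.411
v 0.236 3.199 1.985
v 1.042 2.128 2.744
v 0.061 3.307 2.323
v 0.867 2.236 3.083
v -0.223 3.289 2.6
v 0.583 2.219 3.359
v -0.557 3.15 2.759
v 0.248 2.08 3.518
v -0.878 2.917 2.771
v -0.072 1.847 3.53
v -1.119 2.636 2.631
v -0.314 1.566 3.39
v -1.235 2.363 2.369
v -0.429 1.293 3.128
v -1.202 2.152 2.036
v -0.396 1.081 2.795
v -1.027 2.044 1.697
v -0.221 0.973 2.457
v -0.743 2.061 1.421
v 0.063 0.991 2.18
v -0.408 2.2 1.262
v 0.397 1.13 2.021
v -0.088 2.433 1.25
v 0.718 1.363 2.009
v 2.33 3.055 0.769
v 3.069 2.221 0.224
v 0.851 1.699 0.836
v 1.59 0.865 0.291
v 1.823 1.236 1.452
v 2.737 2.074 1.41
v 1.183 1.846 -0.35
v 2.097 2.684 -0.392
v 2.36 1.474 -0.468
v 2.756 1.097 0.646
v 1.164 2.823 0.414
v 1.56 2.446 1.528
v 2.829 2.757 0.491
v 1.091 1.163 0.569
v 1.228 1.381 1.252
v 1.662 0.891 0.931
v 2.634 2.67 1.188
v 3.069 2.18 0.868
v 2.337 1.601 1.589
v 0.851 1.74 0.192
v 1.286 1.25 -0.128
v 2.258 3.029 0.129
v 2.692 2.539 -0.192
v 1.583 2.319 -0.529
v 2.847 1.828 -0.236
v 1.978 1.031 -0.197
v 1.738 1.607 -0.574
v 2.276 2.1 -0.598
v 3.08 1.606 0.418
v 2.211 0.809 0.457
v 2.348 1.027 1.14
v 2.885 1.52 1.116
v 2.664 1.167 0.011
v 1.709 3.111 0.603
v 0.84 2.314 0.642
v 1.035 2.4 -0.056
v 1.572 2.893 -0.08
v 1.942 2.889 1.257
v 1.073 2.092 1.296
v 1.644 1.82 1.658
v 2.182 2.313 1.634
v 1.256 2.753 1.049
f 2 1 4
f 2 4 3
f 4 1 5
f 4 5 3
f 5 1 6
f 5 6 3
f 6 1 7
f 6 7 3
f 7 1 8
f 7 8 3
f 8 1 9
f 8 9 3
f 9 1 10
f 9 10 3
f 10 1 2
f 10 2 3
f 12 14 11
f 15 12 11
f 11 14 13
f 13 15 11
f 12 18 14
f 16 12 15
f 16 18 12
f 14 18 13
f 17 15 13
f 13 18 17
f 17 16 15
f 18 16 17
f 20 19 23
f 20 23 21
f 21 23 24
f 21 24 22
f 23 19 25
f 23 25 24
f 24 25 26
f 24 26 22
f 25 19 27
f 25 27 26
f 26 27 28
f 26 28 22
f 27 19 29
f 27 29 28
f 28 29 30
f 28 30 22
f 29 19 31
f 29 31 30
f 30 31 32
f 30 32 22
f 31 19 33
f 31 33 32
f 32 33 34
f 32 34 22
f 33 19 35
f 33 35 34
f 34 35 36
f 34 36 22
f 35 19 37
f 35 37 36
f 36 37 38
f 36 38 22
f 37 19 39
f 37 39 38
f 38 39 40
f 38 40 22
f 39 19 41
f 39 41 40
f 40 41 42
f 40 42 22
f 41 19 43
f 41 43 42
f 42 43 44
f 42 44 22
f 43 19 45
f 43 45 44
f 44 45 46
f 44 46 22
f 45 19 47
f 45 47 46
f 46 47 48
f 46 48 22
f 47 19 20
f 47 20 48
f 48 20 21
f 48 21 22
f 49 86 65
f 86 60 89
f 65 89 54
f 86 89 65
f 49 65 61
f 65 54 66
f 61 66 50
f 65 66 61
f 49 61 70
f 61 50 71
f 70 71 56
f 61 71 70
f 49 70 82
f 70 56 85
f 82 85 59
f 70 85 82
f 49 82 86
f 82 59 90
f 86 90 60
f 82 90 86
f 50 66 77
f 66 54 80
f 77 80 58
f 66 80 77
f 54 89 67
f 89 60 88
f 67 88 53
f 89 88 67
f 60 90 87
f 90 59 83
f 87 83 51
f 90 83 87
f 59 85 84
f 85 56 72
f 84 72 55
f 85 72 84
f 56 71 76
f 71 50 73
f 76 73 57
f 71 73 76
f 52 78 64
f 78 58 79
f 64 79 53
f 78 79 64
f 52 64 62
f 64 53 63
f 62 63 51
f 64 63 62
f 52 62 69
f 62 51 68
f 69 68 55
f 62 68 69
f 52 69 74
f 69 55 75
f 74 75 57
f 69 75 74
f 52 74 78
f 74 57 81
f 78 81 58
f 74 81 78
f 53 79 67
f 79 58 80
f 67 80 54
f 79 80 67
f 51 63 87
f 63 53 88
f 87 88 60
f 63 88 87
f 55 68 84
f 68 51 83
f 84 83 59
f 68 83 84
f 57 75 76
f 75 55 72
f 76 72 56
f 75 72 76
f 58 81 77
f 81 57 73
f 77 73 50
f 81 73 77



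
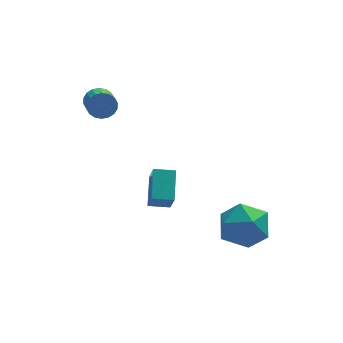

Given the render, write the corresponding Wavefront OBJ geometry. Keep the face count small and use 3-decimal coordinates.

v -1.697 1.292 3.749
v -1.49 1.055 3.227
v -1.475 0.01 3.709
v -1.683 0.248 4.231
v -1.261 1.119 3.36
v -1.247 0.074 3.841
v -1.119 1.217 3.569
v -1.105 0.173 4.05
v -1.092 1.331 3.814
v -1.077 0.286 4.295
v -1.185 1.436 4.047
v -1.17 0.392 4.528
v -1.379 1.514 4.22
v -1.364 0.469 4.701
v -1.636 1.547 4.3
v -1.621 0.502 4.781
v -1.905 1.53 4.271
v -1.89 0.485 4.753
v -2.133 1.466 4.139
v -2.119 0.421 4.62
v -2.275 1.367 3.93
v -2.261 0.323 4.411
v -2.303 1.254 3.685
v -2.288 0.209 4.166
v -2.21 1.148 3.452
v -2.195 0.104 3.933
v -2.016 1.071 3.279
v -2.001 0.026 3.76
v -1.759 1.038 3.199
v -1.744 -0.007 3.68
v -0.394 -2.788 0.602
v -0.332 -3.426 1.581
v -0.154 -1.634 1.338
v -0.091 -2.271 2.317
v 0.451 -2.889 0.483
v 0.514 -3.526 1.462
v 0.692 -1.734 1.219
v 0.754 -2.372 2.198
v 3.5 -2.574 -0.219
v 4.039 -3.271 -0.936
v 2.301 -3.909 0.176
v 2.84 -4.606 -0.541
v 3.342 -4.287 0.427
v 4.083 -3.462 0.183
v 2.257 -3.718 -0.943
v 2.998 -2.893 -1.187
v 3.271 -3.978 -1.383
v 3.942 -4.329 -0.537
v 2.398 -2.851 -0.223
v 3.069 -3.202 0.623
f 2 1 5
f 2 5 3
f 3 5 6
f 3 6 4
f 5 1 7
f 5 7 6
f 6 7 8
f 6 8 4
f 7 1 9
f 7 9 8
f 8 9 10
f 8 10 4
f 9 1 11
f 9 11 10
f 10 11 12
f 10 12 4
f 11 1 13
f 11 13 12
f 12 13 14
f 12 14 4
f 13 1 15
f 13 15 14
f 14 15 16
f 14 16 4
f 15 1 17
f 15 17 16
f 16 17 18
f 16 18 4
f 17 1 19
f 17 19 18
f 18 19 20
f 18 20 4
f 19 1 21
f 19 21 20
f 20 21 22
f 20 22 4
f 21 1 23
f 21 23 22
f 22 23 24
f 22 24 4
f 23 1 25
f 23 25 24
f 24 25 26
f 24 26 4
f 25 1 27
f 25 27 26
f 26 27 28
f 26 28 4
f 27 1 29
f 27 29 28
f 28 29 30
f 28 30 4
f 29 1 2
f 29 2 30
f 30 2 3
f 30 3 4
f 32 34 31
f 35 32 31
f 31 34 33
f 33 35 31
f 32 38 34
f 36 32 35
f 36 38 32
f 34 38 33
f 37 35 33
f 33 38 37
f 37 36 35
f 38 36 37
f 39 50 44
f 39 44 40
f 39 40 46
f 39 46 49
f 39 49 50
f 40 44 48
f 44 50 43
f 50 49 41
f 49 46 45
f 46 40 47
f 42 48 43
f 42 43 41
f 42 41 45
f 42 45 47
f 42 47 48
f 43 48 44
f 41 43 50
f 45 41 49
f 47 45 46
f 48 47 40



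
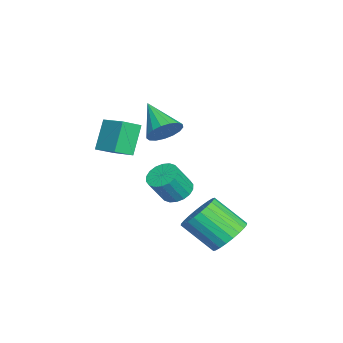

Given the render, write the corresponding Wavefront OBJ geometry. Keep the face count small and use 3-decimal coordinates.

v -1.652 1.011 1.197
v -1.052 0.904 1.831
v -2.968 0.089 2.283
v -1.233 1.273 1.925
v -1.51 1.581 1.852
v -1.82 1.759 1.628
v -2.091 1.766 1.306
v -2.261 1.6 0.959
v -2.292 1.299 0.666
v -2.177 0.932 0.494
v -1.941 0.583 0.484
v -1.639 0.332 0.637
v -1.34 0.237 0.918
v -1.112 0.319 1.263
v -1.009 0.56 1.592
v 1.436 4.134 -3.448
v 2.443 4.051 -3.247
v 2.071 2.623 -1.972
v 1.064 2.706 -2.172
v 2.33 4.324 -2.974
v 1.959 2.896 -1.699
v 2.082 4.568 -2.773
v 1.711 3.14 -1.498
v 1.735 4.746 -2.675
v 1.364 3.318 -1.4
v 1.343 4.831 -2.695
v 0.972 3.403 -1.419
v 0.965 4.809 -2.829
v 0.593 3.381 -1.554
v 0.658 4.685 -3.057
v 0.287 3.257 -1.782
v 0.47 4.477 -3.345
v 0.099 3.049 -2.07
v 0.429 4.217 -3.648
v 0.057 2.789 -2.373
v 0.541 3.944 -3.921
v 0.17 2.516 -2.646
v 0.789 3.7 -4.122
v 0.418 2.272 -2.847
v 1.136 3.522 -4.22
v 0.765 2.094 -2.945
v 1.528 3.437 -4.201
v 1.157 2.009 -2.925
v 1.907 3.459 -4.066
v 1.535 2.031 -2.791
v 2.213 3.583 -3.838
v 1.842 2.155 -2.563
v 2.401 3.791 -3.55
v 2.03 2.363 -2.275
v -3.538 1.356 -3.529
v -2.82 1.731 -3.656
v -2.264 1.099 -2.379
v -2.982 0.724 -2.251
v -3.004 1.974 -3.456
v -2.448 1.342 -2.178
v -3.294 2.095 -3.27
v -2.737 1.463 -1.992
v -3.632 2.069 -3.135
v -3.076 1.437 -1.858
v -3.952 1.902 -3.078
v -3.395 1.27 -1.801
v -4.189 1.627 -3.111
v -3.633 0.995 -1.833
v -4.298 1.299 -3.226
v -3.742 0.667 -1.949
v -4.256 0.981 -3.401
v -3.7 0.349 -2.124
v -4.072 0.738 -3.602
v -3.516 0.106 -2.324
v -3.783 0.617 -3.788
v -3.226 -0.015 -2.51
v -3.444 0.643 -3.922
v -2.888 0.011 -2.645
v -3.125 0.81 -3.979
v -2.568 0.178 -2.702
v -2.887 1.085 -3.947
v -2.331 0.453 -2.669
v -2.778 1.413 -3.831
v -2.222 0.781 -2.554
v 0.034 -1.434 2.66
v 0.979 -0.466 3.06
v -0.502 -0.722 2.205
v 0.443 0.245 2.604
v 0.877 -1.685 1.276
v 1.822 -0.718 1.675
v 0.341 -0.974 0.82
v 1.286 -0.006 1.22
f 2 1 4
f 2 4 3
f 4 1 5
f 4 5 3
f 5 1 6
f 5 6 3
f 6 1 7
f 6 7 3
f 7 1 8
f 7 8 3
f 8 1 9
f 8 9 3
f 9 1 10
f 9 10 3
f 10 1 11
f 10 11 3
f 11 1 12
f 11 12 3
f 12 1 13
f 12 13 3
f 13 1 14
f 13 14 3
f 14 1 15
f 14 15 3
f 15 1 2
f 15 2 3
f 17 16 20
f 17 20 18
f 18 20 21
f 18 21 19
f 20 16 22
f 20 22 21
f 21 22 23
f 21 23 19
f 22 16 24
f 22 24 23
f 23 24 25
f 23 25 19
f 24 16 26
f 24 26 25
f 25 26 27
f 25 27 19
f 26 16 28
f 26 28 27
f 27 28 29
f 27 29 19
f 28 16 30
f 28 30 29
f 29 30 31
f 29 31 19
f 30 16 32
f 30 32 31
f 31 32 33
f 31 33 19
f 32 16 34
f 32 34 33
f 33 34 35
f 33 35 19
f 34 16 36
f 34 36 35
f 35 36 37
f 35 37 19
f 36 16 38
f 36 38 37
f 37 38 39
f 37 39 19
f 38 16 40
f 38 40 39
f 39 40 41
f 39 41 19
f 40 16 42
f 40 42 41
f 41 42 43
f 41 43 19
f 42 16 44
f 42 44 43
f 43 44 45
f 43 45 19
f 44 16 46
f 44 46 45
f 45 46 47
f 45 47 19
f 46 16 48
f 46 48 47
f 47 48 49
f 47 49 19
f 48 16 17
f 48 17 49
f 49 17 18
f 49 18 19
f 51 50 54
f 51 54 52
f 52 54 55
f 52 55 53
f 54 50 56
f 54 56 55
f 55 56 57
f 55 57 53
f 56 50 58
f 56 58 57
f 57 58 59
f 57 59 53
f 58 50 60
f 58 60 59
f 59 60 61
f 59 61 53
f 60 50 62
f 60 62 61
f 61 62 63
f 61 63 53
f 62 50 64
f 62 64 63
f 63 64 65
f 63 65 53
f 64 50 66
f 64 66 65
f 65 66 67
f 65 67 53
f 66 50 68
f 66 68 67
f 67 68 69
f 67 69 53
f 68 50 70
f 68 70 69
f 69 70 71
f 69 71 53
f 70 50 72
f 70 72 71
f 71 72 73
f 71 73 53
f 72 50 74
f 72 74 73
f 73 74 75
f 73 75 53
f 74 50 76
f 74 76 75
f 75 76 77
f 75 77 53
f 76 50 78
f 76 78 77
f 77 78 79
f 77 79 53
f 78 50 51
f 78 51 79
f 79 51 52
f 79 52 53
f 81 83 80
f 84 81 80
f 80 83 82
f 82 84 80
f 81 87 83
f 85 81 84
f 85 87 81
f 83 87 82
f 86 84 82
f 82 87 86
f 86 85 84
f 87 85 86



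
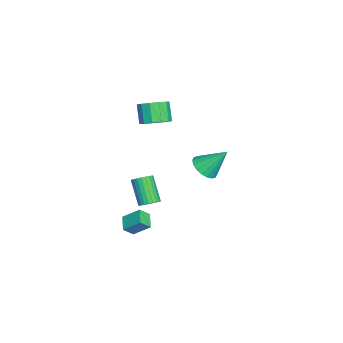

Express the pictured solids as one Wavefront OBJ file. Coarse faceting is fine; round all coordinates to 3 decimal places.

v 3.102 3.33 1.232
v 3.574 2.707 1.755
v 3.178 4.61 2.688
v 3.879 2.913 1.558
v 4.031 3.202 1.296
v 3.998 3.516 1.021
v 3.788 3.793 0.788
v 3.442 3.978 0.644
v 3.029 4.035 0.615
v 2.63 3.952 0.71
v 2.324 3.746 0.907
v 2.172 3.457 1.169
v 2.205 3.143 1.444
v 2.415 2.866 1.677
v 2.761 2.681 1.821
v 3.174 2.624 1.85
v 0.742 0.282 3.291
v 1.408 -0.32 3.632
v 0.624 -0.543 4.77
v -0.042 0.058 4.429
v 1.537 0.172 3.817
v 0.754 -0.051 4.955
v 1.414 0.698 3.835
v 0.63 0.475 4.974
v 1.077 1.092 3.681
v 0.293 0.869 4.819
v 0.634 1.229 3.402
v -0.15 1.006 4.541
v 0.225 1.065 3.088
v -0.559 0.842 4.227
v -0.02 0.652 2.839
v -0.804 0.429 3.977
v -0.023 0.122 2.733
v -0.807 -0.102 3.871
v 0.217 -0.358 2.804
v -0.567 -0.581 3.942
v 0.624 -0.635 3.03
v -0.16 -0.858 4.168
v 1.068 -0.62 3.338
v 0.284 -0.843 4.477
v 1.282 -0.04 -3.493
v 1.585 0.418 -3.091
v 0.48 -0.143 -1.624
v 0.178 -0.6 -2.027
v 1.383 0.56 -3.189
v 0.278 -0.001 -1.722
v 1.166 0.61 -3.333
v 0.061 0.05 -1.866
v 0.967 0.562 -3.501
v -0.138 0.002 -2.034
v 0.816 0.422 -3.669
v -0.289 -0.138 -2.202
v 0.735 0.212 -3.809
v -0.369 -0.348 -2.342
v 0.739 -0.036 -3.902
v -0.366 -0.597 -2.435
v 0.825 -0.286 -3.932
v -0.28 -0.846 -2.465
v 0.98 -0.497 -3.896
v -0.125 -1.058 -2.429
v 1.182 -0.639 -3.798
v 0.077 -1.2 -2.331
v 1.399 -0.69 -3.654
v 0.294 -1.25 -2.187
v 1.598 -0.642 -3.486
v 0.493 -1.202 -2.019
v 1.749 -0.502 -3.318
v 0.644 -1.062 -1.851
v 1.829 -0.292 -3.178
v 0.725 -0.852 -1.711
v 1.826 -0.043 -3.085
v 0.721 -0.604 -1.618
v 1.74 0.206 -3.055
v 0.635 -0.354 -1.588
v 3.303 -0.8 -4.776
v 2.319 -0.941 -4.379
v 3.494 0.238 -3.934
v 2.51 0.097 -3.537
v 3.63 -1.357 -4.163
v 2.646 -1.498 -3.766
v 3.821 -0.319 -3.321
v 2.837 -0.46 -2.924
f 2 1 4
f 2 4 3
f 4 1 5
f 4 5 3
f 5 1 6
f 5 6 3
f 6 1 7
f 6 7 3
f 7 1 8
f 7 8 3
f 8 1 9
f 8 9 3
f 9 1 10
f 9 10 3
f 10 1 11
f 10 11 3
f 11 1 12
f 11 12 3
f 12 1 13
f 12 13 3
f 13 1 14
f 13 14 3
f 14 1 15
f 14 15 3
f 15 1 16
f 15 16 3
f 16 1 2
f 16 2 3
f 18 17 21
f 18 21 19
f 19 21 22
f 19 22 20
f 21 17 23
f 21 23 22
f 22 23 24
f 22 24 20
f 23 17 25
f 23 25 24
f 24 25 26
f 24 26 20
f 25 17 27
f 25 27 26
f 26 27 28
f 26 28 20
f 27 17 29
f 27 29 28
f 28 29 30
f 28 30 20
f 29 17 31
f 29 31 30
f 30 31 32
f 30 32 20
f 31 17 33
f 31 33 32
f 32 33 34
f 32 34 20
f 33 17 35
f 33 35 34
f 34 35 36
f 34 36 20
f 35 17 37
f 35 37 36
f 36 37 38
f 36 38 20
f 37 17 39
f 37 39 38
f 38 39 40
f 38 40 20
f 39 17 18
f 39 18 40
f 40 18 19
f 40 19 20
f 42 41 45
f 42 45 43
f 43 45 46
f 43 46 44
f 45 41 47
f 45 47 46
f 46 47 48
f 46 48 44
f 47 41 49
f 47 49 48
f 48 49 50
f 48 50 44
f 49 41 51
f 49 51 50
f 50 51 52
f 50 52 44
f 51 41 53
f 51 53 52
f 52 53 54
f 52 54 44
f 53 41 55
f 53 55 54
f 54 55 56
f 54 56 44
f 55 41 57
f 55 57 56
f 56 57 58
f 56 58 44
f 57 41 59
f 57 59 58
f 58 59 60
f 58 60 44
f 59 41 61
f 59 61 60
f 60 61 62
f 60 62 44
f 61 41 63
f 61 63 62
f 62 63 64
f 62 64 44
f 63 41 65
f 63 65 64
f 64 65 66
f 64 66 44
f 65 41 67
f 65 67 66
f 66 67 68
f 66 68 44
f 67 41 69
f 67 69 68
f 68 69 70
f 68 70 44
f 69 41 71
f 69 71 70
f 70 71 72
f 70 72 44
f 71 41 73
f 71 73 72
f 72 73 74
f 72 74 44
f 73 41 42
f 73 42 74
f 74 42 43
f 74 43 44
f 76 78 75
f 79 76 75
f 75 78 77
f 77 79 75
f 76 82 78
f 80 76 79
f 80 82 76
f 78 82 77
f 81 79 77
f 77 82 81
f 81 80 79
f 82 80 81



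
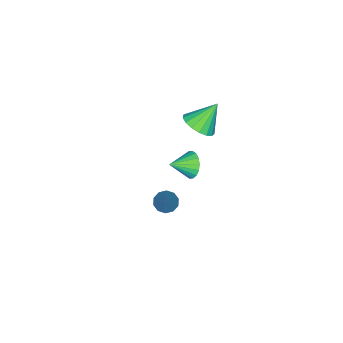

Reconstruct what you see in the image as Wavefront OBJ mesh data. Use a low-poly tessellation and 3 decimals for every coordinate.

v -1.491 2.245 2.133
v -0.848 2.342 2.546
v -2.229 2.655 3.187
v -0.899 2.669 2.383
v -1.085 2.899 2.163
v -1.365 2.978 1.936
v -1.673 2.89 1.754
v -1.94 2.653 1.66
v -2.104 2.324 1.673
v -2.127 1.976 1.793
v -2.005 1.689 1.99
v -1.765 1.53 2.22
v -1.462 1.535 2.43
v -1.166 1.702 2.573
v -0.945 1.993 2.614
v -3.056 0.822 -2.992
v -2.657 1.021 -3.519
v -2.224 0.278 -2.568
v -2.615 1.245 -3.313
v -2.661 1.385 -3.044
v -2.785 1.414 -2.764
v -2.963 1.325 -2.53
v -3.159 1.137 -2.387
v -3.334 0.886 -2.364
v -3.455 0.622 -2.466
v -3.496 0.398 -2.672
v -3.45 0.258 -2.941
v -3.326 0.229 -3.22
v -3.149 0.318 -3.455
v -2.953 0.506 -3.597
v -2.777 0.757 -3.62
v 1.39 2.673 -0.302
v 1.845 2.597 -0.542
v 2.41 3.387 1.402
v 1.746 2.896 -0.608
v 1.511 3.109 -0.557
v 1.23 3.156 -0.409
v 1.01 3.018 -0.219
v 0.935 2.749 -0.061
v 1.034 2.45 0.005
v 1.269 2.237 -0.046
v 1.55 2.19 -0.195
v 1.77 2.328 -0.384
f 2 1 4
f 2 4 3
f 4 1 5
f 4 5 3
f 5 1 6
f 5 6 3
f 6 1 7
f 6 7 3
f 7 1 8
f 7 8 3
f 8 1 9
f 8 9 3
f 9 1 10
f 9 10 3
f 10 1 11
f 10 11 3
f 11 1 12
f 11 12 3
f 12 1 13
f 12 13 3
f 13 1 14
f 13 14 3
f 14 1 15
f 14 15 3
f 15 1 2
f 15 2 3
f 17 16 19
f 17 19 18
f 19 16 20
f 19 20 18
f 20 16 21
f 20 21 18
f 21 16 22
f 21 22 18
f 22 16 23
f 22 23 18
f 23 16 24
f 23 24 18
f 24 16 25
f 24 25 18
f 25 16 26
f 25 26 18
f 26 16 27
f 26 27 18
f 27 16 28
f 27 28 18
f 28 16 29
f 28 29 18
f 29 16 30
f 29 30 18
f 30 16 31
f 30 31 18
f 31 16 17
f 31 17 18
f 33 32 35
f 33 35 34
f 35 32 36
f 35 36 34
f 36 32 37
f 36 37 34
f 37 32 38
f 37 38 34
f 38 32 39
f 38 39 34
f 39 32 40
f 39 40 34
f 40 32 41
f 40 41 34
f 41 32 42
f 41 42 34
f 42 32 43
f 42 43 34
f 43 32 33
f 43 33 34



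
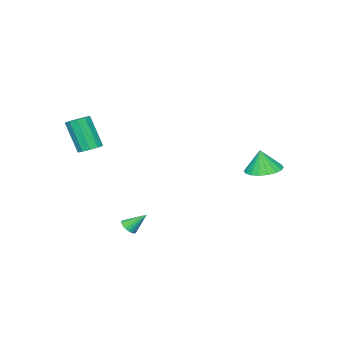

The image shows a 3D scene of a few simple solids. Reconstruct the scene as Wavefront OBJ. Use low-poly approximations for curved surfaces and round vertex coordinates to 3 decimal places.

v 3.536 -0.177 -3.708
v 3.815 -0.459 -3.313
v 2.984 0.617 -2.752
v 3.958 -0.301 -3.362
v 4.037 -0.124 -3.463
v 4.039 0.045 -3.602
v 3.965 0.18 -3.757
v 3.826 0.261 -3.904
v 3.642 0.275 -4.022
v 3.442 0.221 -4.092
v 3.257 0.106 -4.103
v 3.114 -0.052 -4.055
v 3.035 -0.229 -3.954
v 3.033 -0.398 -3.815
v 3.107 -0.533 -3.66
v 3.246 -0.614 -3.513
v 3.43 -0.628 -3.395
v 3.63 -0.574 -3.325
v 3.742 -2.731 1.487
v 4.408 -3.021 1.346
v 4.424 -3.939 3.312
v 3.758 -3.649 3.453
v 4.47 -2.61 1.537
v 4.487 -3.529 3.503
v 4.254 -2.246 1.709
v 4.271 -3.164 3.675
v 3.843 -2.066 1.796
v 3.86 -2.985 3.763
v 3.393 -2.141 1.765
v 3.409 -3.059 3.732
v 3.076 -2.441 1.628
v 3.092 -3.359 3.594
v 3.013 -2.851 1.437
v 3.03 -3.77 3.403
v 3.229 -3.216 1.265
v 3.246 -4.134 3.231
v 3.64 -3.395 1.177
v 3.657 -4.314 3.144
v 4.091 -3.321 1.208
v 4.107 -4.239 3.175
v -3.091 3.73 -0.406
v -2.442 2.871 -0.575
v -2.929 3.57 1.026
v -2.13 3.242 -0.569
v -2.008 3.71 -0.53
v -2.101 4.182 -0.467
v -2.389 4.565 -0.391
v -2.817 4.782 -0.319
v -3.299 4.791 -0.264
v -3.739 4.59 -0.237
v -4.052 4.218 -0.243
v -4.173 3.75 -0.282
v -4.081 3.278 -0.345
v -3.792 2.896 -0.421
v -3.364 2.679 -0.493
v -2.882 2.67 -0.548
f 2 1 4
f 2 4 3
f 4 1 5
f 4 5 3
f 5 1 6
f 5 6 3
f 6 1 7
f 6 7 3
f 7 1 8
f 7 8 3
f 8 1 9
f 8 9 3
f 9 1 10
f 9 10 3
f 10 1 11
f 10 11 3
f 11 1 12
f 11 12 3
f 12 1 13
f 12 13 3
f 13 1 14
f 13 14 3
f 14 1 15
f 14 15 3
f 15 1 16
f 15 16 3
f 16 1 17
f 16 17 3
f 17 1 18
f 17 18 3
f 18 1 2
f 18 2 3
f 20 19 23
f 20 23 21
f 21 23 24
f 21 24 22
f 23 19 25
f 23 25 24
f 24 25 26
f 24 26 22
f 25 19 27
f 25 27 26
f 26 27 28
f 26 28 22
f 27 19 29
f 27 29 28
f 28 29 30
f 28 30 22
f 29 19 31
f 29 31 30
f 30 31 32
f 30 32 22
f 31 19 33
f 31 33 32
f 32 33 34
f 32 34 22
f 33 19 35
f 33 35 34
f 34 35 36
f 34 36 22
f 35 19 37
f 35 37 36
f 36 37 38
f 36 38 22
f 37 19 39
f 37 39 38
f 38 39 40
f 38 40 22
f 39 19 20
f 39 20 40
f 40 20 21
f 40 21 22
f 42 41 44
f 42 44 43
f 44 41 45
f 44 45 43
f 45 41 46
f 45 46 43
f 46 41 47
f 46 47 43
f 47 41 48
f 47 48 43
f 48 41 49
f 48 49 43
f 49 41 50
f 49 50 43
f 50 41 51
f 50 51 43
f 51 41 52
f 51 52 43
f 52 41 53
f 52 53 43
f 53 41 54
f 53 54 43
f 54 41 55
f 54 55 43
f 55 41 56
f 55 56 43
f 56 41 42
f 56 42 43



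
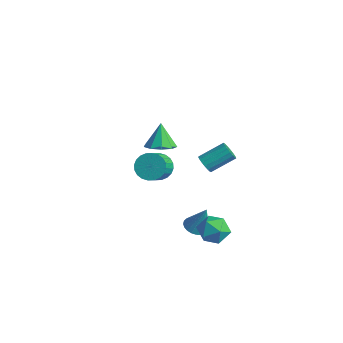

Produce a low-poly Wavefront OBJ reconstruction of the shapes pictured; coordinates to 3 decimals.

v 1.644 -2.415 -3.819
v 2.208 -2.05 -4.076
v 2.176 -2.125 -2.241
v 2.018 -1.845 -4.05
v 1.771 -1.727 -3.988
v 1.504 -1.713 -3.901
v 1.259 -1.807 -3.801
v 1.072 -1.993 -3.703
v 0.972 -2.243 -3.624
v 0.975 -2.52 -3.574
v 1.079 -2.78 -3.561
v 1.269 -2.985 -3.588
v 1.517 -3.103 -3.649
v 1.783 -3.117 -3.737
v 2.029 -3.023 -3.837
v 2.215 -2.837 -3.934
v 2.315 -2.587 -4.014
v 2.313 -2.31 -4.064
v 0.385 -3.813 2.637
v 1.064 -4.24 2.999
v -0.085 -3.407 4.003
v 1.218 -3.67 2.882
v 0.982 -3.167 2.65
v 0.467 -2.966 2.413
v -0.087 -3.162 2.281
v -0.42 -3.662 2.315
v -0.376 -4.234 2.501
v 0.024 -4.608 2.75
v 0.593 -4.611 2.947
v 2.966 -2.938 2.377
v 3.385 -3.255 2.623
v 3.872 -1.999 3.41
v 3.454 -1.682 3.163
v 3.503 -3.156 2.392
v 3.991 -1.9 3.179
v 3.499 -3.008 2.158
v 3.986 -1.752 2.944
v 3.372 -2.843 1.974
v 3.86 -1.587 2.76
v 3.153 -2.7 1.882
v 3.64 -1.444 2.668
v 2.89 -2.612 1.903
v 3.378 -1.356 2.69
v 2.646 -2.598 2.033
v 3.133 -1.342 2.82
v 2.474 -2.662 2.242
v 2.962 -1.406 3.028
v 2.415 -2.79 2.481
v 2.903 -1.534 3.268
v 2.483 -2.951 2.697
v 2.97 -1.695 3.484
v 2.661 -3.109 2.839
v 3.149 -1.853 3.626
v 2.909 -3.228 2.876
v 3.397 -1.972 3.662
v 3.17 -3.281 2.798
v 3.658 -2.025 3.584
v 3.745 -2.267 -1.854
v 4.262 -2.162 -2.678
v 2.878 -3.398 -2.542
v 3.395 -3.293 -3.366
v 3.815 -3.676 -2.57
v 4.351 -2.977 -2.145
v 2.789 -2.583 -3.075
v 3.325 -1.884 -2.65
v 3.671 -2.358 -3.432
v 4.305 -3.034 -3.12
v 2.835 -2.526 -2.1
v 3.469 -3.202 -1.788
v -3.731 -0.861 -3.062
v -2.952 -0.789 -3.546
v -2.269 -1.826 -2.601
v -3.049 -1.899 -2.118
v -2.905 -0.533 -3.298
v -2.223 -1.57 -2.354
v -2.984 -0.327 -3.015
v -2.302 -1.364 -2.07
v -3.177 -0.202 -2.739
v -2.494 -1.239 -1.794
v -3.454 -0.178 -2.512
v -2.772 -1.215 -1.568
v -3.773 -0.258 -2.369
v -3.091 -1.295 -1.425
v -4.086 -0.43 -2.332
v -3.404 -1.467 -1.387
v -4.345 -0.667 -2.405
v -3.663 -1.704 -1.461
v -4.511 -0.934 -2.579
v -3.828 -1.971 -1.634
v -4.557 -1.19 -2.826
v -3.875 -2.227 -1.882
v -4.478 -1.396 -3.11
v -3.796 -2.433 -2.165
v -4.286 -1.521 -3.386
v -3.603 -2.558 -2.441
v -4.008 -1.545 -3.612
v -3.326 -2.582 -2.668
v -3.689 -1.465 -3.755
v -3.007 -2.502 -2.811
v -3.376 -1.293 -3.793
v -2.694 -2.33 -2.848
v -3.117 -1.056 -3.719
v -2.435 -2.093 -2.775
f 2 1 4
f 2 4 3
f 4 1 5
f 4 5 3
f 5 1 6
f 5 6 3
f 6 1 7
f 6 7 3
f 7 1 8
f 7 8 3
f 8 1 9
f 8 9 3
f 9 1 10
f 9 10 3
f 10 1 11
f 10 11 3
f 11 1 12
f 11 12 3
f 12 1 13
f 12 13 3
f 13 1 14
f 13 14 3
f 14 1 15
f 14 15 3
f 15 1 16
f 15 16 3
f 16 1 17
f 16 17 3
f 17 1 18
f 17 18 3
f 18 1 2
f 18 2 3
f 20 19 22
f 20 22 21
f 22 19 23
f 22 23 21
f 23 19 24
f 23 24 21
f 24 19 25
f 24 25 21
f 25 19 26
f 25 26 21
f 26 19 27
f 26 27 21
f 27 19 28
f 27 28 21
f 28 19 29
f 28 29 21
f 29 19 20
f 29 20 21
f 31 30 34
f 31 34 32
f 32 34 35
f 32 35 33
f 34 30 36
f 34 36 35
f 35 36 37
f 35 37 33
f 36 30 38
f 36 38 37
f 37 38 39
f 37 39 33
f 38 30 40
f 38 40 39
f 39 40 41
f 39 41 33
f 40 30 42
f 40 42 41
f 41 42 43
f 41 43 33
f 42 30 44
f 42 44 43
f 43 44 45
f 43 45 33
f 44 30 46
f 44 46 45
f 45 46 47
f 45 47 33
f 46 30 48
f 46 48 47
f 47 48 49
f 47 49 33
f 48 30 50
f 48 50 49
f 49 50 51
f 49 51 33
f 50 30 52
f 50 52 51
f 51 52 53
f 51 53 33
f 52 30 54
f 52 54 53
f 53 54 55
f 53 55 33
f 54 30 56
f 54 56 55
f 55 56 57
f 55 57 33
f 56 30 31
f 56 31 57
f 57 31 32
f 57 32 33
f 58 69 63
f 58 63 59
f 58 59 65
f 58 65 68
f 58 68 69
f 59 63 67
f 63 69 62
f 69 68 60
f 68 65 64
f 65 59 66
f 61 67 62
f 61 62 60
f 61 60 64
f 61 64 66
f 61 66 67
f 62 67 63
f 60 62 69
f 64 60 68
f 66 64 65
f 67 66 59
f 71 70 74
f 71 74 72
f 72 74 75
f 72 75 73
f 74 70 76
f 74 76 75
f 75 76 77
f 75 77 73
f 76 70 78
f 76 78 77
f 77 78 79
f 77 79 73
f 78 70 80
f 78 80 79
f 79 80 81
f 79 81 73
f 80 70 82
f 80 82 81
f 81 82 83
f 81 83 73
f 82 70 84
f 82 84 83
f 83 84 85
f 83 85 73
f 84 70 86
f 84 86 85
f 85 86 87
f 85 87 73
f 86 70 88
f 86 88 87
f 87 88 89
f 87 89 73
f 88 70 90
f 88 90 89
f 89 90 91
f 89 91 73
f 90 70 92
f 90 92 91
f 91 92 93
f 91 93 73
f 92 70 94
f 92 94 93
f 93 94 95
f 93 95 73
f 94 70 96
f 94 96 95
f 95 96 97
f 95 97 73
f 96 70 98
f 96 98 97
f 97 98 99
f 97 99 73
f 98 70 100
f 98 100 99
f 99 100 101
f 99 101 73
f 100 70 102
f 100 102 101
f 101 102 103
f 101 103 73
f 102 70 71
f 102 71 103
f 103 71 72
f 103 72 73

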